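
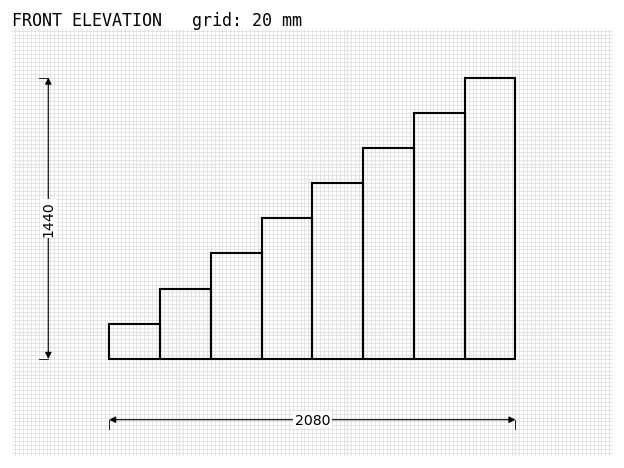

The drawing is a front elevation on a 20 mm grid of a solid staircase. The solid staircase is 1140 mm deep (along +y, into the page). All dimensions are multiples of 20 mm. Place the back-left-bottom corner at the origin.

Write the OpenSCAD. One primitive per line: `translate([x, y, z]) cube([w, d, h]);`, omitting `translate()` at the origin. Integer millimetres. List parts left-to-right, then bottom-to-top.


cube([260, 1140, 180]);
translate([260, 0, 0]) cube([260, 1140, 360]);
translate([520, 0, 0]) cube([260, 1140, 540]);
translate([780, 0, 0]) cube([260, 1140, 720]);
translate([1040, 0, 0]) cube([260, 1140, 900]);
translate([1300, 0, 0]) cube([260, 1140, 1080]);
translate([1560, 0, 0]) cube([260, 1140, 1260]);
translate([1820, 0, 0]) cube([260, 1140, 1440]);


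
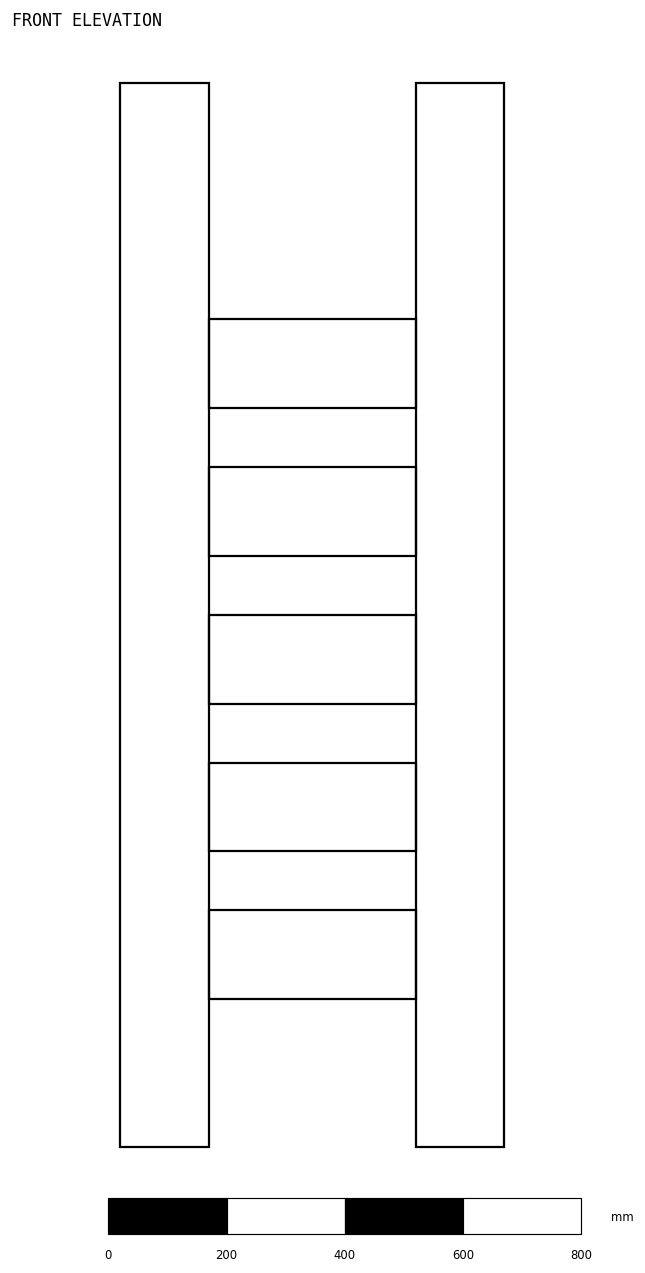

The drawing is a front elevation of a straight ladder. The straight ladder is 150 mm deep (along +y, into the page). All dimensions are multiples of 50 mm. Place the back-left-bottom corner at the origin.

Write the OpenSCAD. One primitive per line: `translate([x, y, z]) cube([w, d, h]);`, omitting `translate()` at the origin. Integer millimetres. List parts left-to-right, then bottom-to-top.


cube([150, 150, 1800]);
translate([150, 0, 250]) cube([350, 150, 150]);
translate([150, 0, 500]) cube([350, 150, 150]);
translate([150, 0, 750]) cube([350, 150, 150]);
translate([150, 0, 1000]) cube([350, 150, 150]);
translate([150, 0, 1250]) cube([350, 150, 150]);
translate([500, 0, 0]) cube([150, 150, 1800]);


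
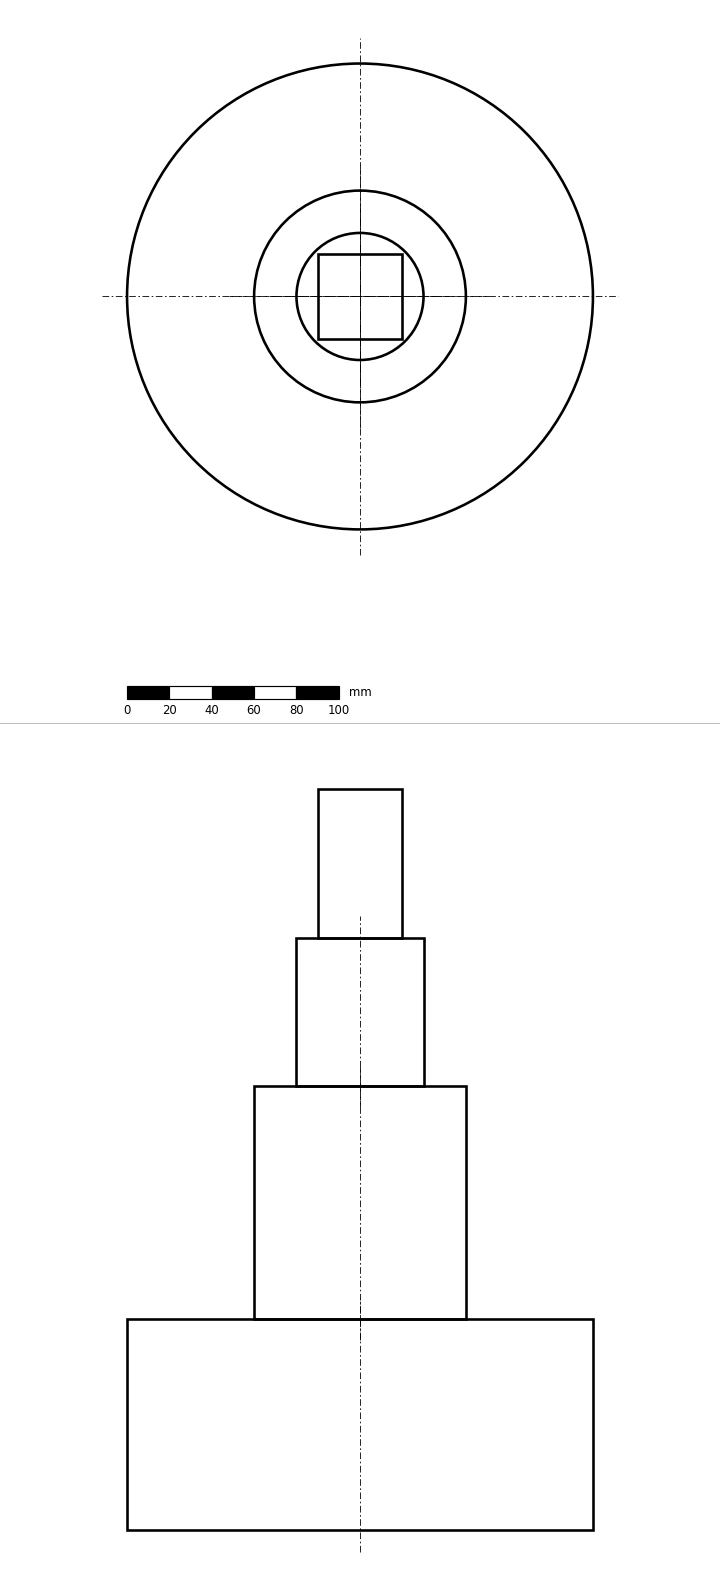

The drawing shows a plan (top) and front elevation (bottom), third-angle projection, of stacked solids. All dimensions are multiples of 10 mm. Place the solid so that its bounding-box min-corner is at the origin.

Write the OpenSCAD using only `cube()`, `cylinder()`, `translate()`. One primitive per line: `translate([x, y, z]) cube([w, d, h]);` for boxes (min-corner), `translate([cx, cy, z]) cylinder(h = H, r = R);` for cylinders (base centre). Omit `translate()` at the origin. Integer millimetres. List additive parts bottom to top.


translate([110, 110, 0]) cylinder(h = 100, r = 110);
translate([110, 110, 100]) cylinder(h = 110, r = 50);
translate([110, 110, 210]) cylinder(h = 70, r = 30);
translate([90, 90, 280]) cube([40, 40, 70]);


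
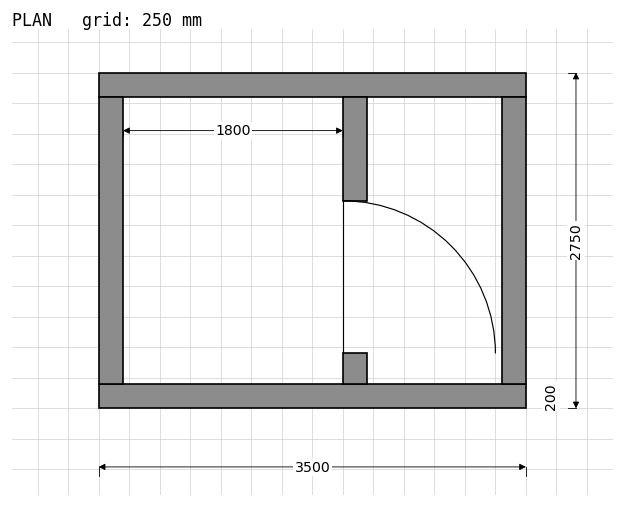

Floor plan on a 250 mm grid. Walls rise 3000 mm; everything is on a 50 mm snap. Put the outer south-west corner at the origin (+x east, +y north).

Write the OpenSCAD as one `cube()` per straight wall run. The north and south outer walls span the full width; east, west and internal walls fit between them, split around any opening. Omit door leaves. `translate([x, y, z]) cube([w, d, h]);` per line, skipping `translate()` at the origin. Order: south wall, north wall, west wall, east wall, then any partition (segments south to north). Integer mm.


cube([3500, 200, 3000]);
translate([0, 2550, 0]) cube([3500, 200, 3000]);
translate([0, 200, 0]) cube([200, 2350, 3000]);
translate([3300, 200, 0]) cube([200, 2350, 3000]);
translate([2000, 200, 0]) cube([200, 250, 3000]);
translate([2000, 1700, 0]) cube([200, 850, 3000]);


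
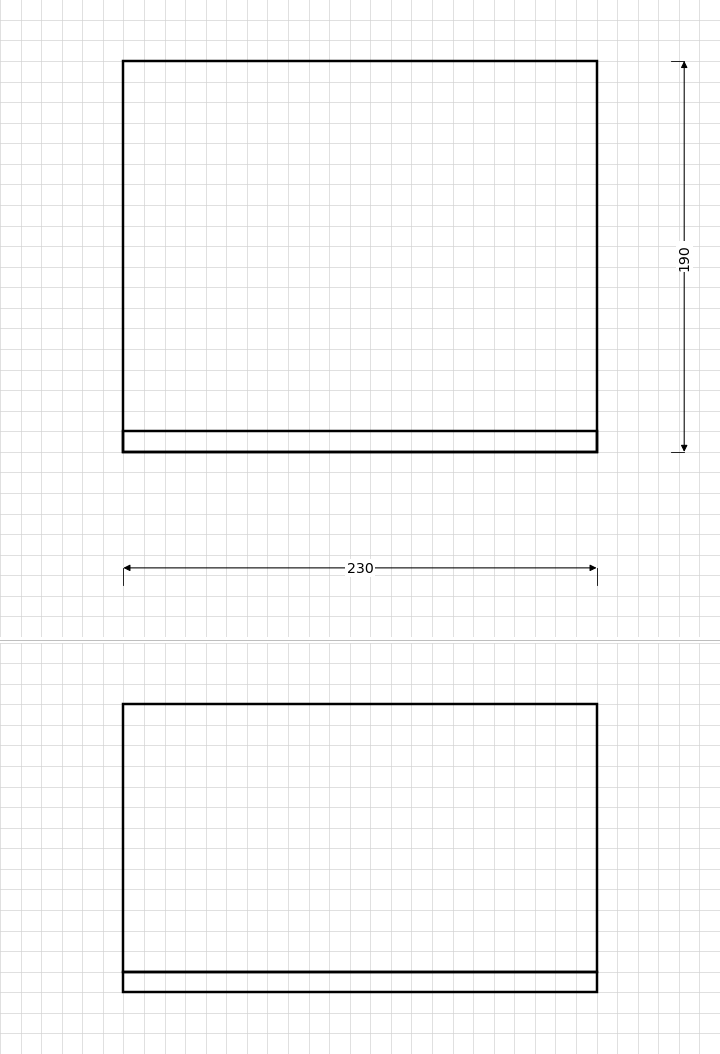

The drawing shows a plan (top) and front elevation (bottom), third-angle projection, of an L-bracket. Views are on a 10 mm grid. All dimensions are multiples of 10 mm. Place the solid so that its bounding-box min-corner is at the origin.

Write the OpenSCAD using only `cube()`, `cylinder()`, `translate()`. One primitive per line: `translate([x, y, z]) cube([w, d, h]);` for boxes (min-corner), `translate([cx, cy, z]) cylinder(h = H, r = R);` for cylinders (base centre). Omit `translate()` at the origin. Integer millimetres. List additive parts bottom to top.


cube([230, 190, 10]);
translate([0, 0, 10]) cube([230, 10, 130]);


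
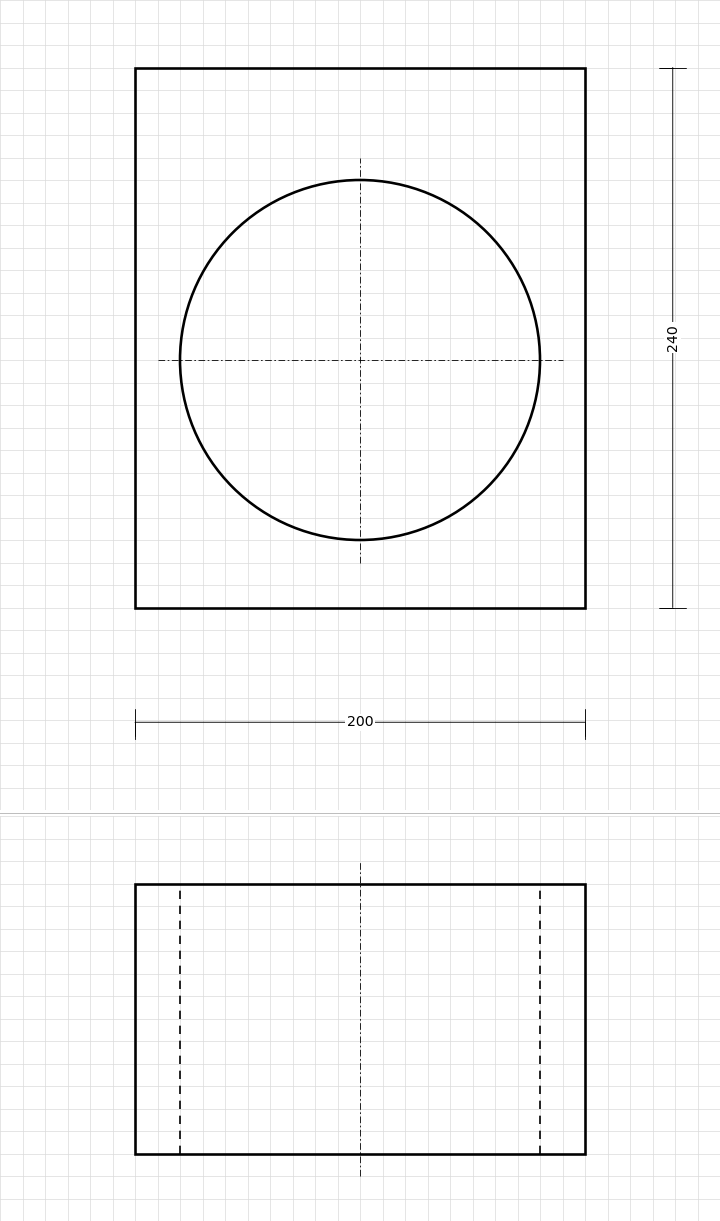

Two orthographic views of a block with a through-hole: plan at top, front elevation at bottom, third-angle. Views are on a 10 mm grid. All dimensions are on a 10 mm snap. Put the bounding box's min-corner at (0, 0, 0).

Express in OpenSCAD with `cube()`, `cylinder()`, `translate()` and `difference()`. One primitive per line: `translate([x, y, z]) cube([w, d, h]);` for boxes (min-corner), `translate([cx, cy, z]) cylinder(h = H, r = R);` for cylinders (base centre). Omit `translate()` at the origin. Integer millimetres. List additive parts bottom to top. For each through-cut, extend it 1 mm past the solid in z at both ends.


difference() {
  cube([200, 240, 120]);
  translate([100, 110, -1]) cylinder(h = 122, r = 80);
}


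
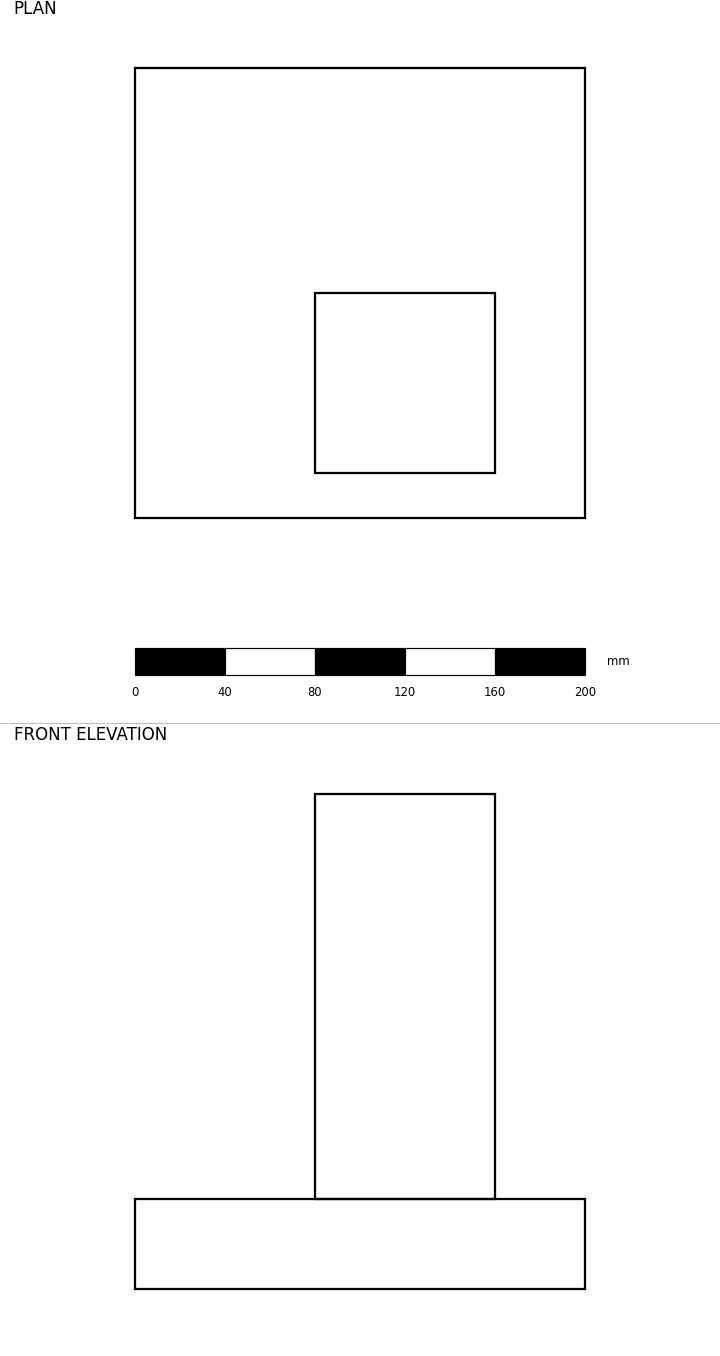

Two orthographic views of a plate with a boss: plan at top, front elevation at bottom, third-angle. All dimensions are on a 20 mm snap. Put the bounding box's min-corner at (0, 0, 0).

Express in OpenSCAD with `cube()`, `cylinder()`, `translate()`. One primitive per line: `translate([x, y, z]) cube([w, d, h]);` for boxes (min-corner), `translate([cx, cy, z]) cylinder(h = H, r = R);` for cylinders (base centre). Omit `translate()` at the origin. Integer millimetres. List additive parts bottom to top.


cube([200, 200, 40]);
translate([80, 20, 40]) cube([80, 80, 180]);


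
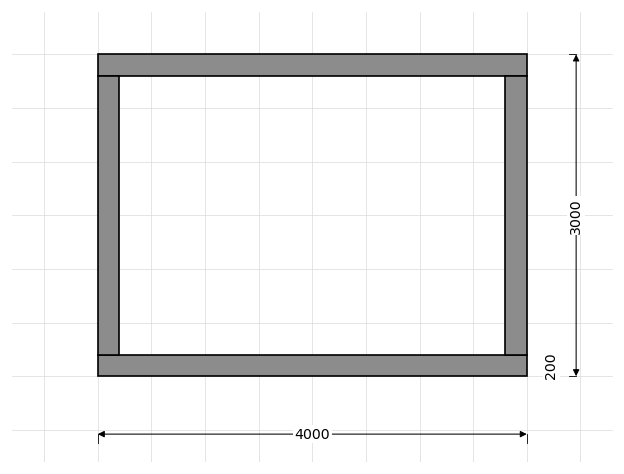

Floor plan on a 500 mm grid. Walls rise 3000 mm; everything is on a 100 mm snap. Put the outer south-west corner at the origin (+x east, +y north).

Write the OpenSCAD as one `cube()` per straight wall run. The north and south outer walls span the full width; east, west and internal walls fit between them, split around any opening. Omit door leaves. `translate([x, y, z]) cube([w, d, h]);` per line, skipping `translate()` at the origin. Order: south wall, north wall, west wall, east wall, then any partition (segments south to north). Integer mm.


cube([4000, 200, 3000]);
translate([0, 2800, 0]) cube([4000, 200, 3000]);
translate([0, 200, 0]) cube([200, 2600, 3000]);
translate([3800, 200, 0]) cube([200, 2600, 3000]);


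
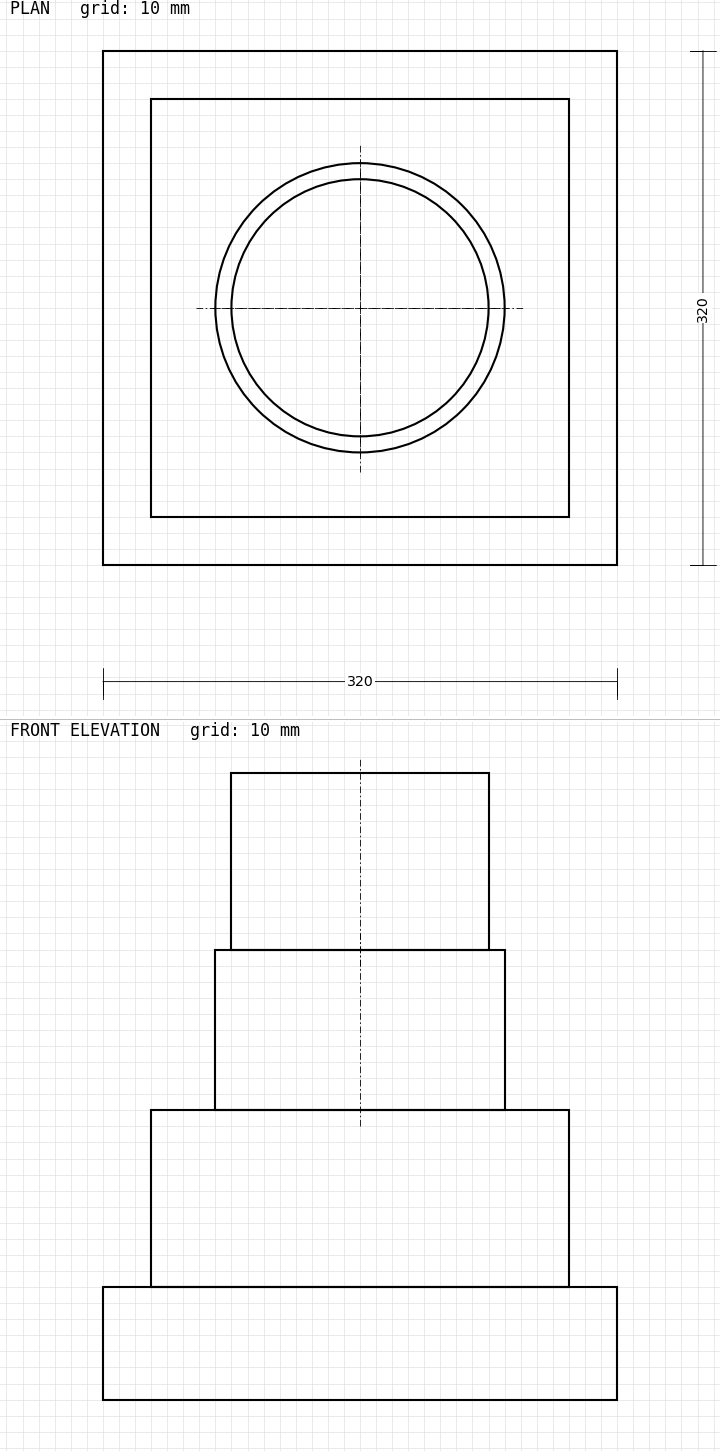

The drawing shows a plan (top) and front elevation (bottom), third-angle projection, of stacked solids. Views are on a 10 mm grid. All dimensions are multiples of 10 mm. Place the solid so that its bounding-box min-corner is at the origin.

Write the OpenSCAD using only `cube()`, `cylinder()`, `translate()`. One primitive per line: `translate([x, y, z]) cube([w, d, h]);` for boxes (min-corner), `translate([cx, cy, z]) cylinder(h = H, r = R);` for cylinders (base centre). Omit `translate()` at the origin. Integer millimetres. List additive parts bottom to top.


cube([320, 320, 70]);
translate([30, 30, 70]) cube([260, 260, 110]);
translate([160, 160, 180]) cylinder(h = 100, r = 90);
translate([160, 160, 280]) cylinder(h = 110, r = 80);


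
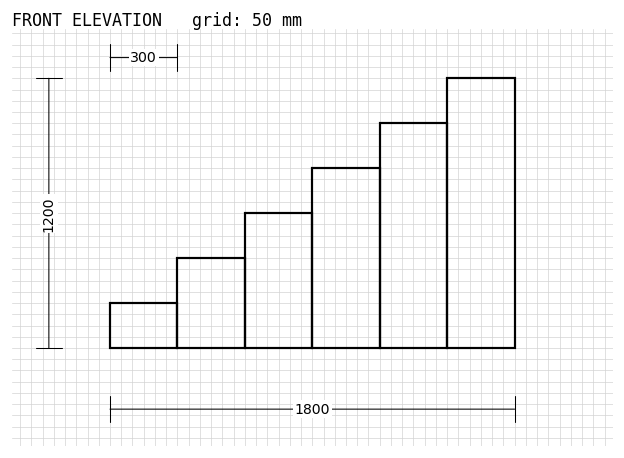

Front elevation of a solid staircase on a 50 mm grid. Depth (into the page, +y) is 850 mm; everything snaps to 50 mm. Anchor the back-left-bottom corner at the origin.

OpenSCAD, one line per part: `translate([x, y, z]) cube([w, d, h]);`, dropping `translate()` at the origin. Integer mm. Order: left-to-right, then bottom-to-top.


cube([300, 850, 200]);
translate([300, 0, 0]) cube([300, 850, 400]);
translate([600, 0, 0]) cube([300, 850, 600]);
translate([900, 0, 0]) cube([300, 850, 800]);
translate([1200, 0, 0]) cube([300, 850, 1000]);
translate([1500, 0, 0]) cube([300, 850, 1200]);


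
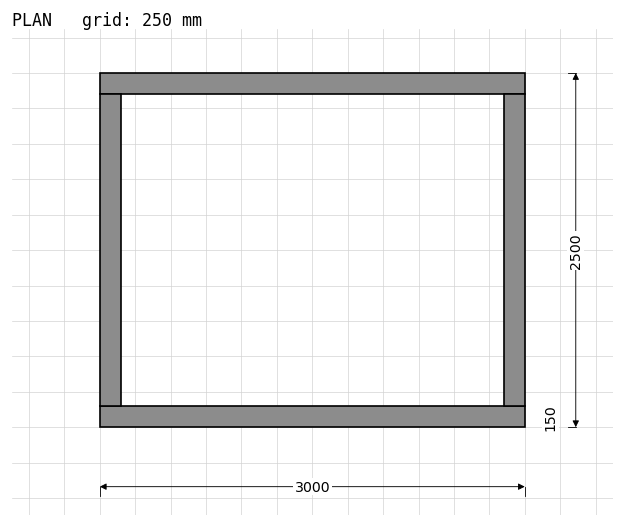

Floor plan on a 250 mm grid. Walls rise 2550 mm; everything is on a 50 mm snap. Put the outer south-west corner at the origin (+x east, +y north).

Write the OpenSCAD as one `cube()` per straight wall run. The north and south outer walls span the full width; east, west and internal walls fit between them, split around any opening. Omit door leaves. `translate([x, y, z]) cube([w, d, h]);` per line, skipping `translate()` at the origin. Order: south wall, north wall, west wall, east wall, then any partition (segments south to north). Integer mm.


cube([3000, 150, 2550]);
translate([0, 2350, 0]) cube([3000, 150, 2550]);
translate([0, 150, 0]) cube([150, 2200, 2550]);
translate([2850, 150, 0]) cube([150, 2200, 2550]);


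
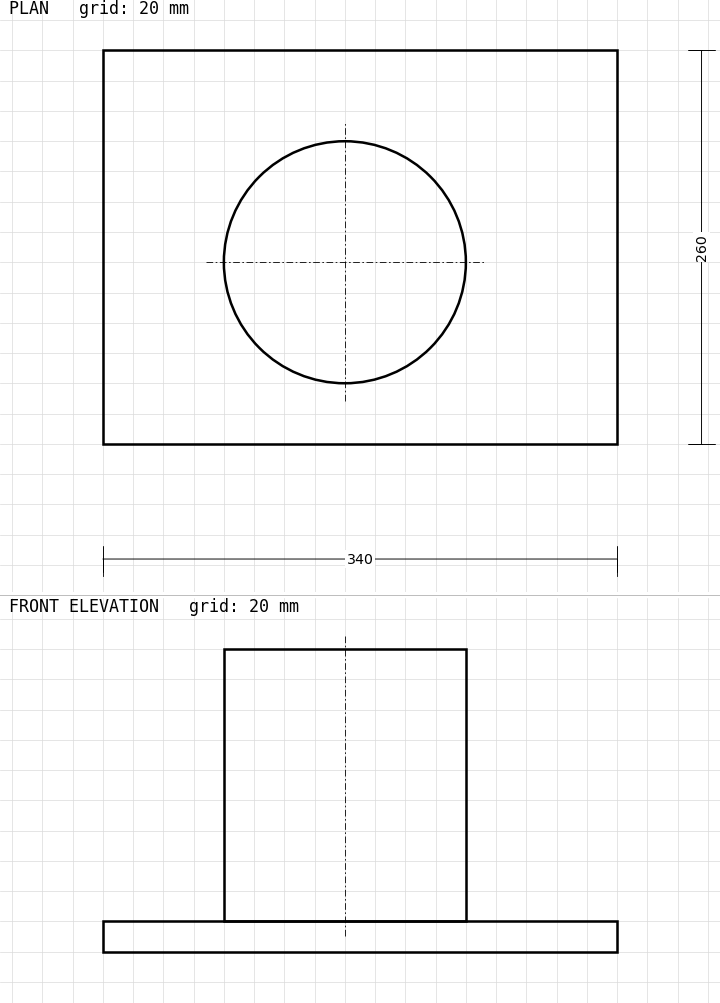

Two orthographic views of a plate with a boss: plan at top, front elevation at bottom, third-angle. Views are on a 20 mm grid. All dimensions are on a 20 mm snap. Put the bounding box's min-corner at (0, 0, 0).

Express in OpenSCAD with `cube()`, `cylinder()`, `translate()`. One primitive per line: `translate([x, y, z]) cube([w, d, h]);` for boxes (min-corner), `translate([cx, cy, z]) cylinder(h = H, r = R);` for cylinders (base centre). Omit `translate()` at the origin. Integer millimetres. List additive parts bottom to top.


cube([340, 260, 20]);
translate([160, 120, 20]) cylinder(h = 180, r = 80);


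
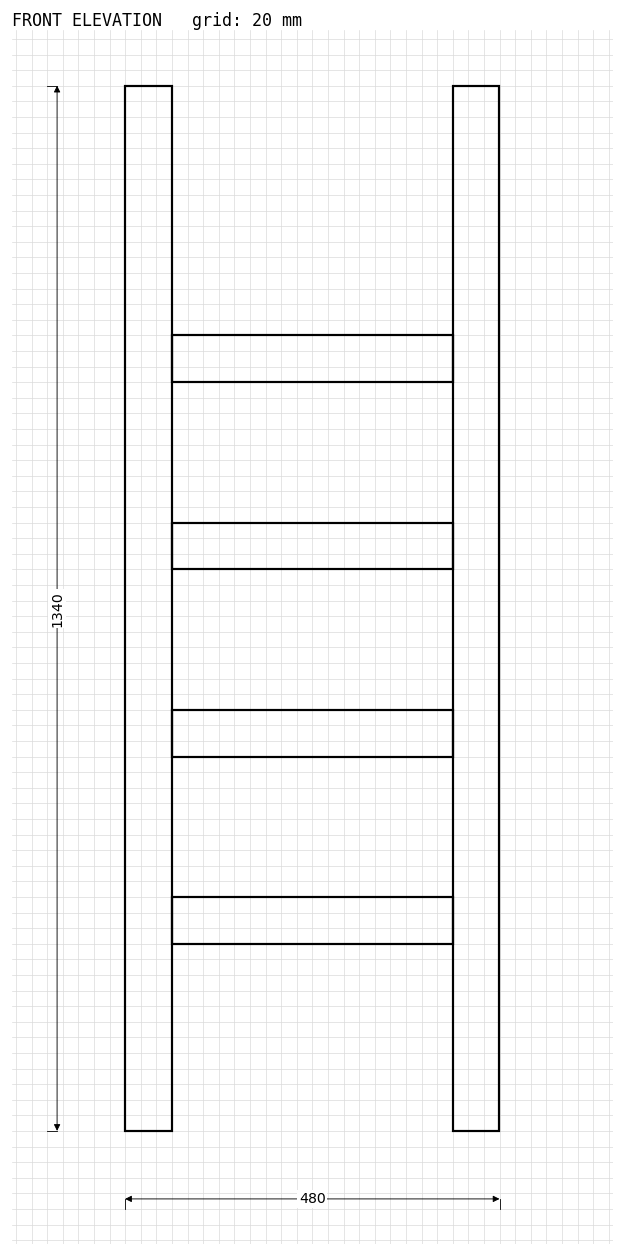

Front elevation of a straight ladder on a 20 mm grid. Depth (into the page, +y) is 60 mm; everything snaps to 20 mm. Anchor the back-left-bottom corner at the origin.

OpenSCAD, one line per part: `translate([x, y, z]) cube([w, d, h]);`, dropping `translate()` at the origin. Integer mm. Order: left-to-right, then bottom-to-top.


cube([60, 60, 1340]);
translate([60, 0, 240]) cube([360, 60, 60]);
translate([60, 0, 480]) cube([360, 60, 60]);
translate([60, 0, 720]) cube([360, 60, 60]);
translate([60, 0, 960]) cube([360, 60, 60]);
translate([420, 0, 0]) cube([60, 60, 1340]);


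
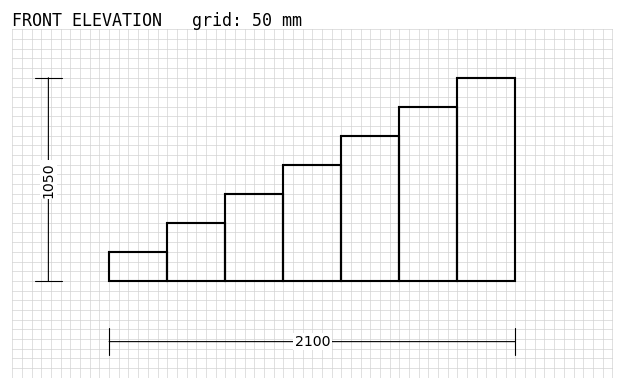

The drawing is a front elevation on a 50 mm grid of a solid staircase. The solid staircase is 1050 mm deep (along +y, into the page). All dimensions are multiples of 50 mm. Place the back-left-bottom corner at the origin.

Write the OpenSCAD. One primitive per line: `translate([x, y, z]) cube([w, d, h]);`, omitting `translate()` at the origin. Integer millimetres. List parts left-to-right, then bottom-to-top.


cube([300, 1050, 150]);
translate([300, 0, 0]) cube([300, 1050, 300]);
translate([600, 0, 0]) cube([300, 1050, 450]);
translate([900, 0, 0]) cube([300, 1050, 600]);
translate([1200, 0, 0]) cube([300, 1050, 750]);
translate([1500, 0, 0]) cube([300, 1050, 900]);
translate([1800, 0, 0]) cube([300, 1050, 1050]);


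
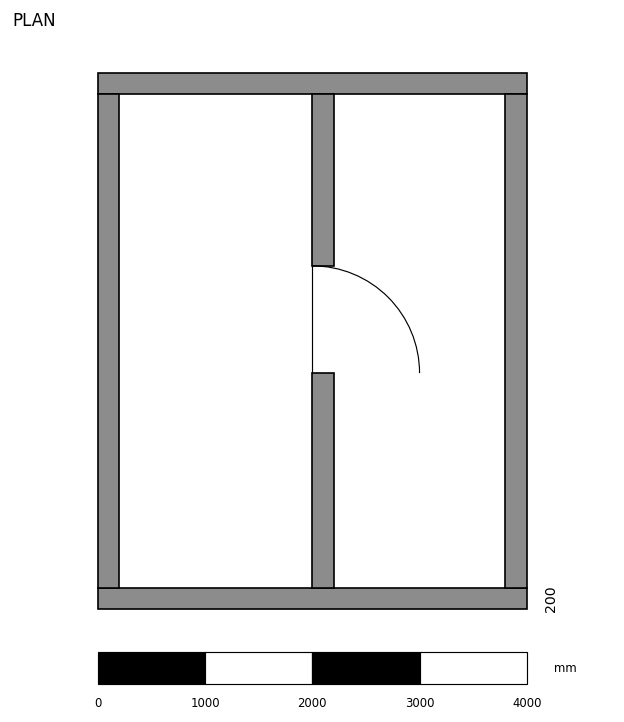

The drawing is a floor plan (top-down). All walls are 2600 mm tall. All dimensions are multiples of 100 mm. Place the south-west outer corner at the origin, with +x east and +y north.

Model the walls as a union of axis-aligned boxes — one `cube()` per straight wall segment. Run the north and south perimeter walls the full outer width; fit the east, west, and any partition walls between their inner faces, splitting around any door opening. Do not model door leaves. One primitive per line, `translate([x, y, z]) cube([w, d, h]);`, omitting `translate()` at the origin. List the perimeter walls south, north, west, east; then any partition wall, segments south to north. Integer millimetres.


cube([4000, 200, 2600]);
translate([0, 4800, 0]) cube([4000, 200, 2600]);
translate([0, 200, 0]) cube([200, 4600, 2600]);
translate([3800, 200, 0]) cube([200, 4600, 2600]);
translate([2000, 200, 0]) cube([200, 2000, 2600]);
translate([2000, 3200, 0]) cube([200, 1600, 2600]);


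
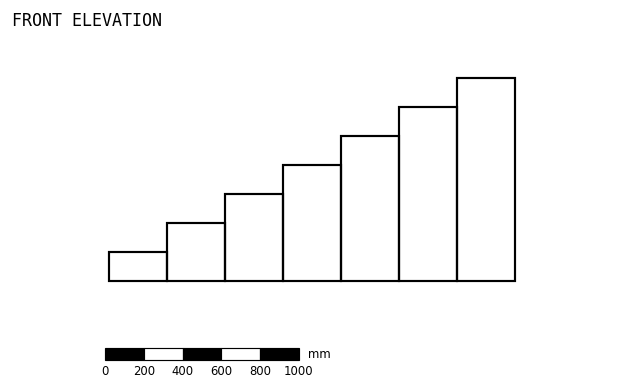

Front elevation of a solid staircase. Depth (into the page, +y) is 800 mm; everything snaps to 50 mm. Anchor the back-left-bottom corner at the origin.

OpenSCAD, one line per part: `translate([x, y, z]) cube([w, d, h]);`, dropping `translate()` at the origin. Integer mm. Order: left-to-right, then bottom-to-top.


cube([300, 800, 150]);
translate([300, 0, 0]) cube([300, 800, 300]);
translate([600, 0, 0]) cube([300, 800, 450]);
translate([900, 0, 0]) cube([300, 800, 600]);
translate([1200, 0, 0]) cube([300, 800, 750]);
translate([1500, 0, 0]) cube([300, 800, 900]);
translate([1800, 0, 0]) cube([300, 800, 1050]);


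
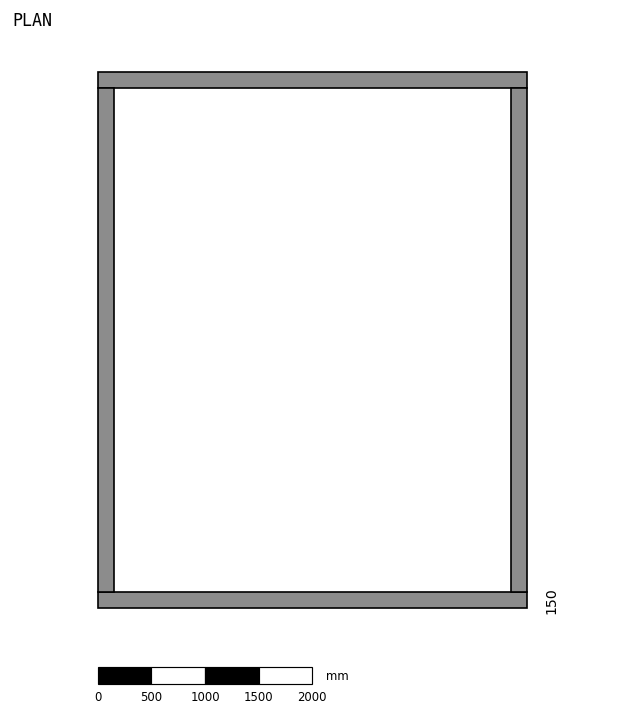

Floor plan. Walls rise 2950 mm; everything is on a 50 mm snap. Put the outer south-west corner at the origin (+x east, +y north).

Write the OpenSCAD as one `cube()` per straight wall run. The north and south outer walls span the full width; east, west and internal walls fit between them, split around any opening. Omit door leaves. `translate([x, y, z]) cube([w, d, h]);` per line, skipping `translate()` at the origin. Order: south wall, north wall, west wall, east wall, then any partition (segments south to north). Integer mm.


cube([4000, 150, 2950]);
translate([0, 4850, 0]) cube([4000, 150, 2950]);
translate([0, 150, 0]) cube([150, 4700, 2950]);
translate([3850, 150, 0]) cube([150, 4700, 2950]);


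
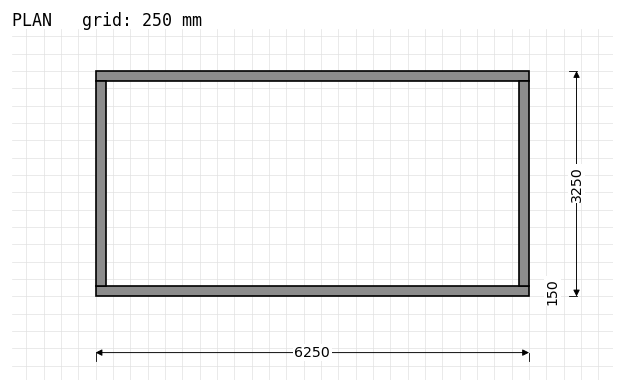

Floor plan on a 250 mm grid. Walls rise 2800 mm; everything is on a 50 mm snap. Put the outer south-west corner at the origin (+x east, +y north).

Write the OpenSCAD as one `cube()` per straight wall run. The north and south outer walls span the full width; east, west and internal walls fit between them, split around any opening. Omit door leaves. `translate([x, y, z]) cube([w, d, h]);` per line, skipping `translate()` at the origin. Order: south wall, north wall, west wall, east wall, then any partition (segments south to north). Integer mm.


cube([6250, 150, 2800]);
translate([0, 3100, 0]) cube([6250, 150, 2800]);
translate([0, 150, 0]) cube([150, 2950, 2800]);
translate([6100, 150, 0]) cube([150, 2950, 2800]);


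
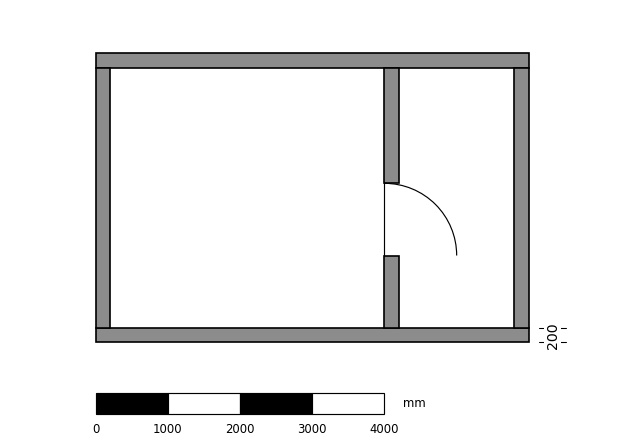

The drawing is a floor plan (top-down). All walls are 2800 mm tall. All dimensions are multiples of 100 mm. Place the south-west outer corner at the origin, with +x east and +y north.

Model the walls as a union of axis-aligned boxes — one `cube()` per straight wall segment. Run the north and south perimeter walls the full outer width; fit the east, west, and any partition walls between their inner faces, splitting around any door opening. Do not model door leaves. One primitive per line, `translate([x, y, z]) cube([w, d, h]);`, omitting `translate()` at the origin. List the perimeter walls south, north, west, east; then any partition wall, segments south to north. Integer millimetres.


cube([6000, 200, 2800]);
translate([0, 3800, 0]) cube([6000, 200, 2800]);
translate([0, 200, 0]) cube([200, 3600, 2800]);
translate([5800, 200, 0]) cube([200, 3600, 2800]);
translate([4000, 200, 0]) cube([200, 1000, 2800]);
translate([4000, 2200, 0]) cube([200, 1600, 2800]);


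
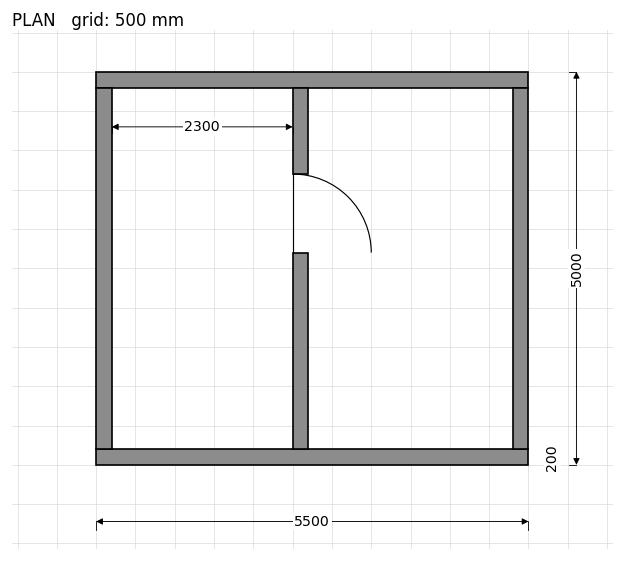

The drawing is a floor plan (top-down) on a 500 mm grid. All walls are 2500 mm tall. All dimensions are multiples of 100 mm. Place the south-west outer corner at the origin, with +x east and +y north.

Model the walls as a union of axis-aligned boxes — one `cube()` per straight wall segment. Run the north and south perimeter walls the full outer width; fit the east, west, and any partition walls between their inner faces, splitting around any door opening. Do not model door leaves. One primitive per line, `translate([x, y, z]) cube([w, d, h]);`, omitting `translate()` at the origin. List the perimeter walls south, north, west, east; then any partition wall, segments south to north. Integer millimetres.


cube([5500, 200, 2500]);
translate([0, 4800, 0]) cube([5500, 200, 2500]);
translate([0, 200, 0]) cube([200, 4600, 2500]);
translate([5300, 200, 0]) cube([200, 4600, 2500]);
translate([2500, 200, 0]) cube([200, 2500, 2500]);
translate([2500, 3700, 0]) cube([200, 1100, 2500]);


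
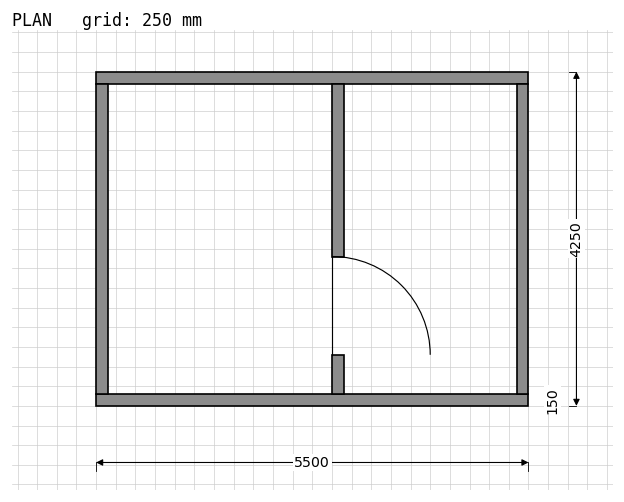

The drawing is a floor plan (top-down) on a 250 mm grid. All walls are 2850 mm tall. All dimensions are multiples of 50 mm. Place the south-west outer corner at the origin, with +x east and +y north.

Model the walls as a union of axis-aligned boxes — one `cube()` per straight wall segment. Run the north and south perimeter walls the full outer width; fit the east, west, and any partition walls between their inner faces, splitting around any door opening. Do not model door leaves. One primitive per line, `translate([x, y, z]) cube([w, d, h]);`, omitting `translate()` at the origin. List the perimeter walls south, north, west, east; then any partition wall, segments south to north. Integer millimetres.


cube([5500, 150, 2850]);
translate([0, 4100, 0]) cube([5500, 150, 2850]);
translate([0, 150, 0]) cube([150, 3950, 2850]);
translate([5350, 150, 0]) cube([150, 3950, 2850]);
translate([3000, 150, 0]) cube([150, 500, 2850]);
translate([3000, 1900, 0]) cube([150, 2200, 2850]);


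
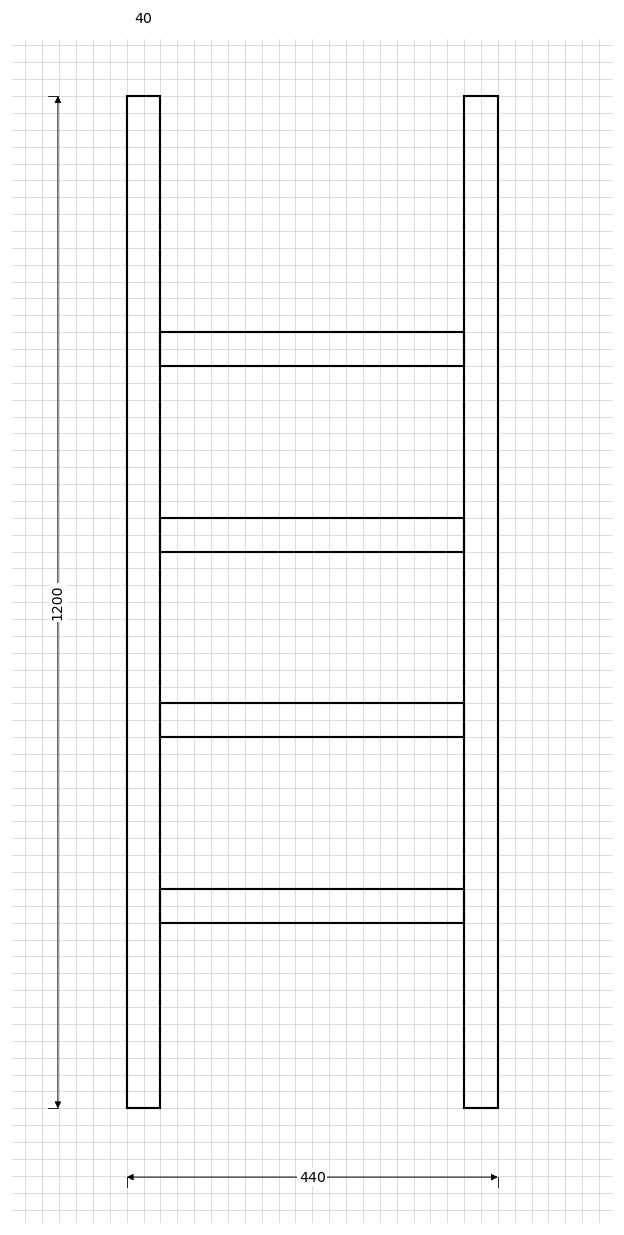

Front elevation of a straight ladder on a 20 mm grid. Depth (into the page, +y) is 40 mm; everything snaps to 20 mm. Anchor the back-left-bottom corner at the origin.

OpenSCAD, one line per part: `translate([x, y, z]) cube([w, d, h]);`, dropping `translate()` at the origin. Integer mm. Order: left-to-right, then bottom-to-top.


cube([40, 40, 1200]);
translate([40, 0, 220]) cube([360, 40, 40]);
translate([40, 0, 440]) cube([360, 40, 40]);
translate([40, 0, 660]) cube([360, 40, 40]);
translate([40, 0, 880]) cube([360, 40, 40]);
translate([400, 0, 0]) cube([40, 40, 1200]);


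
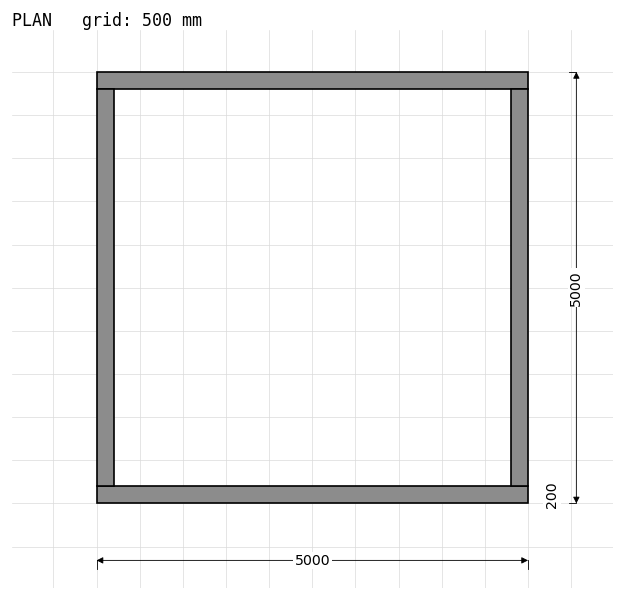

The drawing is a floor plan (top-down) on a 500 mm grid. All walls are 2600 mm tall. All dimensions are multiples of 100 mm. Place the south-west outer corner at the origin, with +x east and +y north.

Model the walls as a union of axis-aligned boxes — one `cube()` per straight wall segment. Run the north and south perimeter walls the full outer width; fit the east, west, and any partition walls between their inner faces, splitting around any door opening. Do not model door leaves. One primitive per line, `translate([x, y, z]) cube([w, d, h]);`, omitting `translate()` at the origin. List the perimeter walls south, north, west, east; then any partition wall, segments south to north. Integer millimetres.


cube([5000, 200, 2600]);
translate([0, 4800, 0]) cube([5000, 200, 2600]);
translate([0, 200, 0]) cube([200, 4600, 2600]);
translate([4800, 200, 0]) cube([200, 4600, 2600]);


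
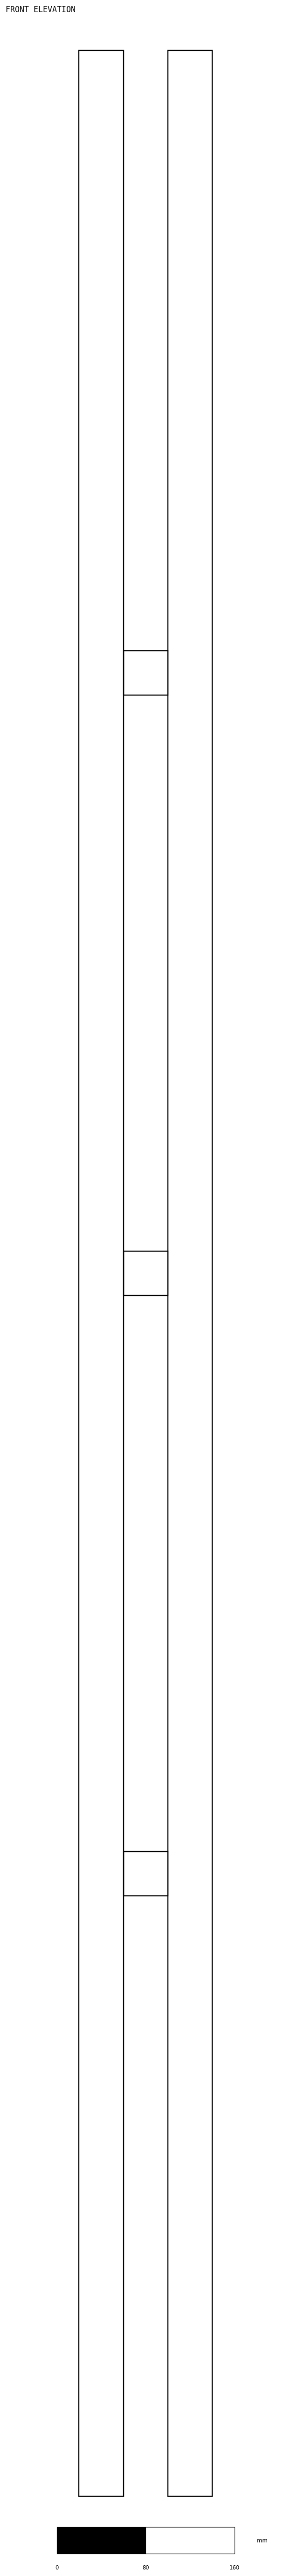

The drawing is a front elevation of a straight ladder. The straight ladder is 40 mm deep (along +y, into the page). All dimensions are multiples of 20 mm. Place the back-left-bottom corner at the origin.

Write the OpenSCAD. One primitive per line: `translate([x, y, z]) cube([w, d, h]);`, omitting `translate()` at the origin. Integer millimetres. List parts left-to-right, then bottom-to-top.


cube([40, 40, 2200]);
translate([40, 0, 540]) cube([40, 40, 40]);
translate([40, 0, 1080]) cube([40, 40, 40]);
translate([40, 0, 1620]) cube([40, 40, 40]);
translate([80, 0, 0]) cube([40, 40, 2200]);


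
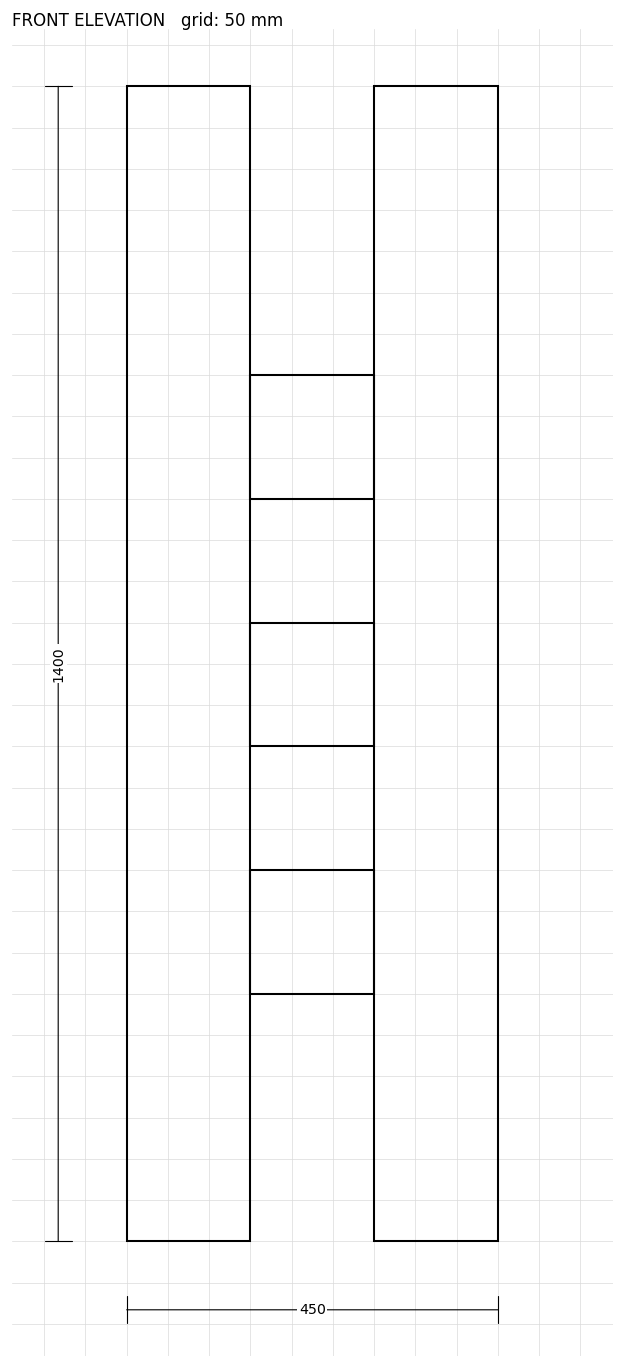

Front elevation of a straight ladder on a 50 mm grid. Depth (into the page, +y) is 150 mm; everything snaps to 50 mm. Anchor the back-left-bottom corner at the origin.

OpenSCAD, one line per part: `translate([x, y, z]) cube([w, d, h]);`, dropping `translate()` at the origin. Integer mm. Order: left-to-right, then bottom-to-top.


cube([150, 150, 1400]);
translate([150, 0, 300]) cube([150, 150, 150]);
translate([150, 0, 600]) cube([150, 150, 150]);
translate([150, 0, 900]) cube([150, 150, 150]);
translate([300, 0, 0]) cube([150, 150, 1400]);


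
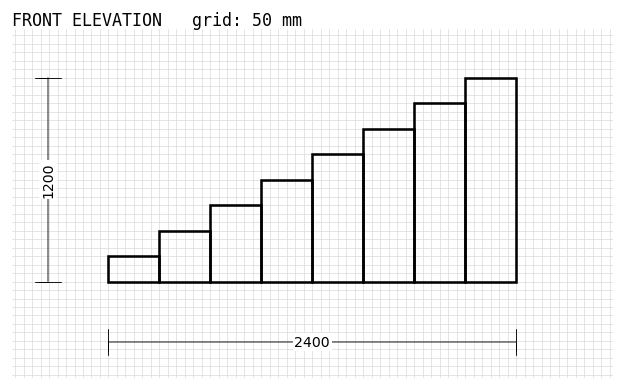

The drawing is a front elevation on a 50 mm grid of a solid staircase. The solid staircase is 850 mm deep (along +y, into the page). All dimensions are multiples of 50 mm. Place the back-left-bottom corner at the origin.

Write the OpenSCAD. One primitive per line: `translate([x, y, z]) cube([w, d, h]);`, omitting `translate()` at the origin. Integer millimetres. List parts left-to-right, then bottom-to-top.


cube([300, 850, 150]);
translate([300, 0, 0]) cube([300, 850, 300]);
translate([600, 0, 0]) cube([300, 850, 450]);
translate([900, 0, 0]) cube([300, 850, 600]);
translate([1200, 0, 0]) cube([300, 850, 750]);
translate([1500, 0, 0]) cube([300, 850, 900]);
translate([1800, 0, 0]) cube([300, 850, 1050]);
translate([2100, 0, 0]) cube([300, 850, 1200]);


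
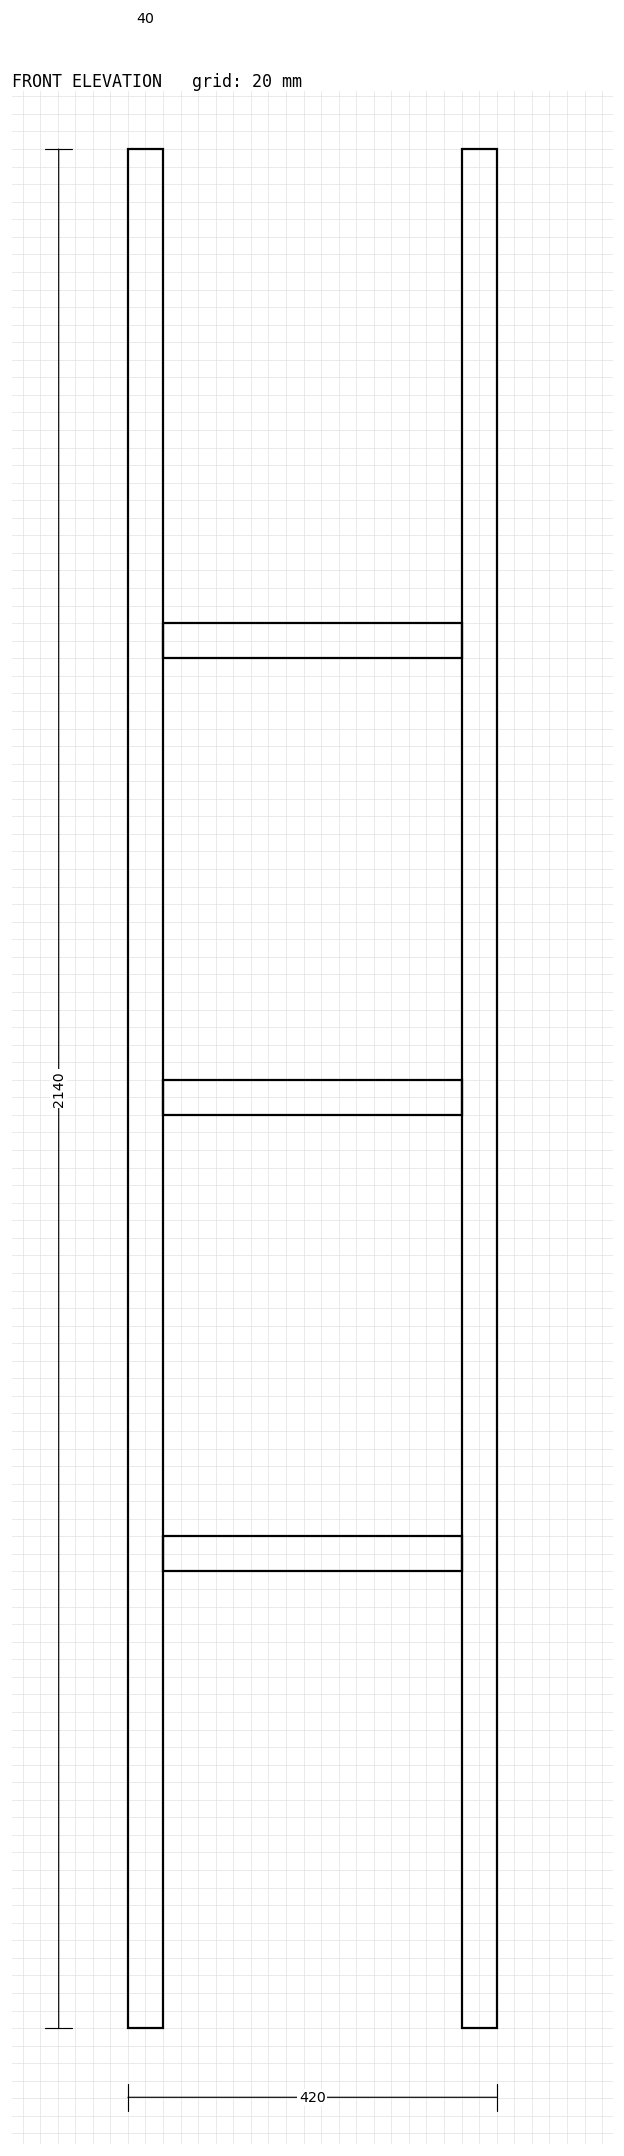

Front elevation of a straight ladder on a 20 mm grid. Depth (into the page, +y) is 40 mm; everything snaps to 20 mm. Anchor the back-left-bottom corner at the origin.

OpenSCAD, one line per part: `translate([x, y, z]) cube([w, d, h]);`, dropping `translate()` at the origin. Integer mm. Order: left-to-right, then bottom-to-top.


cube([40, 40, 2140]);
translate([40, 0, 520]) cube([340, 40, 40]);
translate([40, 0, 1040]) cube([340, 40, 40]);
translate([40, 0, 1560]) cube([340, 40, 40]);
translate([380, 0, 0]) cube([40, 40, 2140]);


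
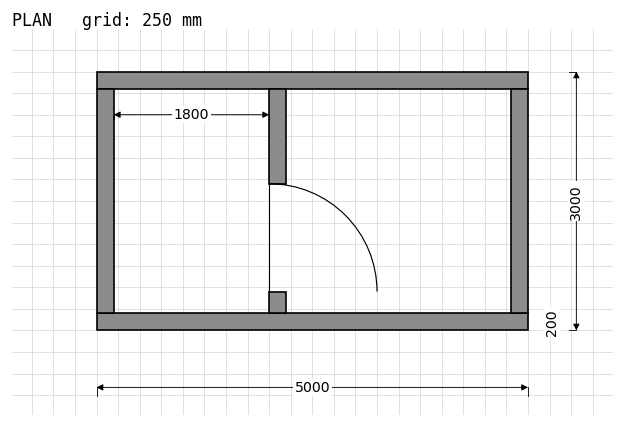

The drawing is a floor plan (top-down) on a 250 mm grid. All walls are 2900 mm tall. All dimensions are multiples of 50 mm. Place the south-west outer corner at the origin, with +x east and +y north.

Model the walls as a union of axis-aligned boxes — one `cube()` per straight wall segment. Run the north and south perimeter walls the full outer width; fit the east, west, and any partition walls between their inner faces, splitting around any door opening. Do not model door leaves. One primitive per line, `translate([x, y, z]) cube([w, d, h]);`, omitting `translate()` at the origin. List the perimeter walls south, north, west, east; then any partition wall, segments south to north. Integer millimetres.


cube([5000, 200, 2900]);
translate([0, 2800, 0]) cube([5000, 200, 2900]);
translate([0, 200, 0]) cube([200, 2600, 2900]);
translate([4800, 200, 0]) cube([200, 2600, 2900]);
translate([2000, 200, 0]) cube([200, 250, 2900]);
translate([2000, 1700, 0]) cube([200, 1100, 2900]);


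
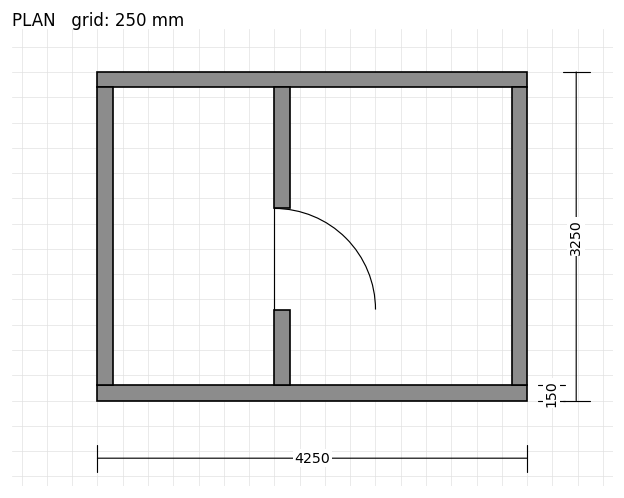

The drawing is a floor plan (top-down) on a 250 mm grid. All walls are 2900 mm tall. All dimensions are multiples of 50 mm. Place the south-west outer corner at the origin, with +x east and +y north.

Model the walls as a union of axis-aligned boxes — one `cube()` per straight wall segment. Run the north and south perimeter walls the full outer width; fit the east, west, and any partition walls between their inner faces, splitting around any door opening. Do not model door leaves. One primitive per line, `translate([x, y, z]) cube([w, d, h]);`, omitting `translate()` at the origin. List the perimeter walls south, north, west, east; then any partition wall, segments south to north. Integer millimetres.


cube([4250, 150, 2900]);
translate([0, 3100, 0]) cube([4250, 150, 2900]);
translate([0, 150, 0]) cube([150, 2950, 2900]);
translate([4100, 150, 0]) cube([150, 2950, 2900]);
translate([1750, 150, 0]) cube([150, 750, 2900]);
translate([1750, 1900, 0]) cube([150, 1200, 2900]);


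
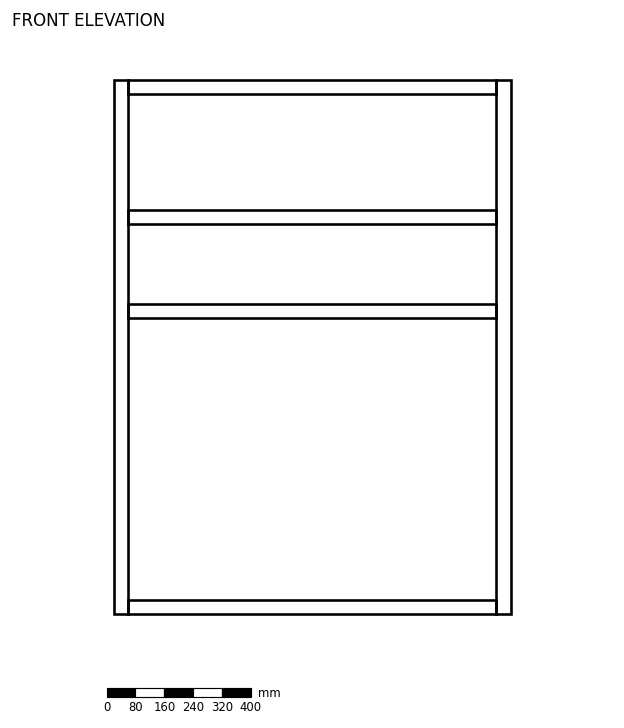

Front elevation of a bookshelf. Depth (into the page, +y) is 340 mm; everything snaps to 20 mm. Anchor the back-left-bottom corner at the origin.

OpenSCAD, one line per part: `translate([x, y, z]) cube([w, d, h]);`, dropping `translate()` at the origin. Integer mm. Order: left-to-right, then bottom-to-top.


cube([40, 340, 1480]);
translate([40, 0, 0]) cube([1020, 340, 40]);
translate([40, 0, 820]) cube([1020, 340, 40]);
translate([40, 0, 1080]) cube([1020, 340, 40]);
translate([40, 0, 1440]) cube([1020, 340, 40]);
translate([1060, 0, 0]) cube([40, 340, 1480]);


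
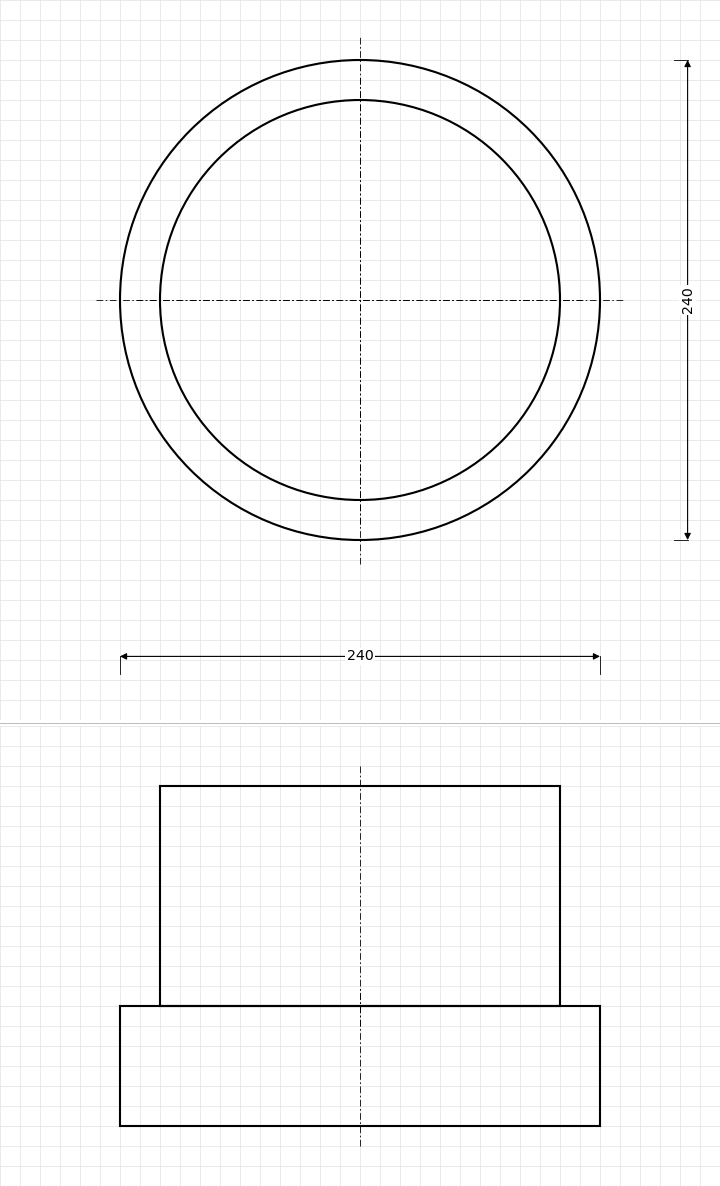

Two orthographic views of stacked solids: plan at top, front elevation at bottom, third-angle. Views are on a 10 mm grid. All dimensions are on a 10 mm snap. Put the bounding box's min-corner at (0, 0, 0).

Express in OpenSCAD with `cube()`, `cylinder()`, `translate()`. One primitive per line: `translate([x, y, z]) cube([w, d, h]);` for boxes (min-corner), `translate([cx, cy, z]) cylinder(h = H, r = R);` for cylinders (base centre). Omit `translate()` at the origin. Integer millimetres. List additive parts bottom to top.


translate([120, 120, 0]) cylinder(h = 60, r = 120);
translate([120, 120, 60]) cylinder(h = 110, r = 100);


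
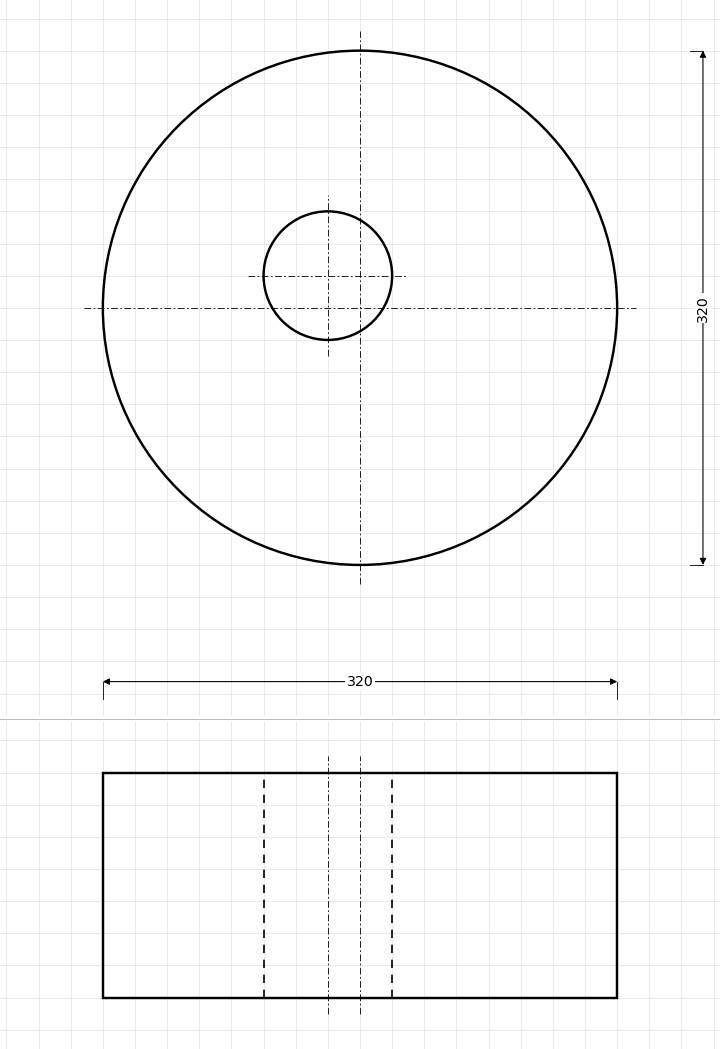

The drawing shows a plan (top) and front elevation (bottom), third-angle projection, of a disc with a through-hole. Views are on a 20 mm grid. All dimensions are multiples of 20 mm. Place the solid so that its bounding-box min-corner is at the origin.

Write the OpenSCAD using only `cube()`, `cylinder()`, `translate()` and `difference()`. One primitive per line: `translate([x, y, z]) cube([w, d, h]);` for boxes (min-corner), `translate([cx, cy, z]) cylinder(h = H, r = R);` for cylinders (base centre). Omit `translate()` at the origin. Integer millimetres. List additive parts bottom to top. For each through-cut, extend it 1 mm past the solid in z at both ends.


difference() {
  translate([160, 160, 0]) cylinder(h = 140, r = 160);
  translate([140, 180, -1]) cylinder(h = 142, r = 40);
}


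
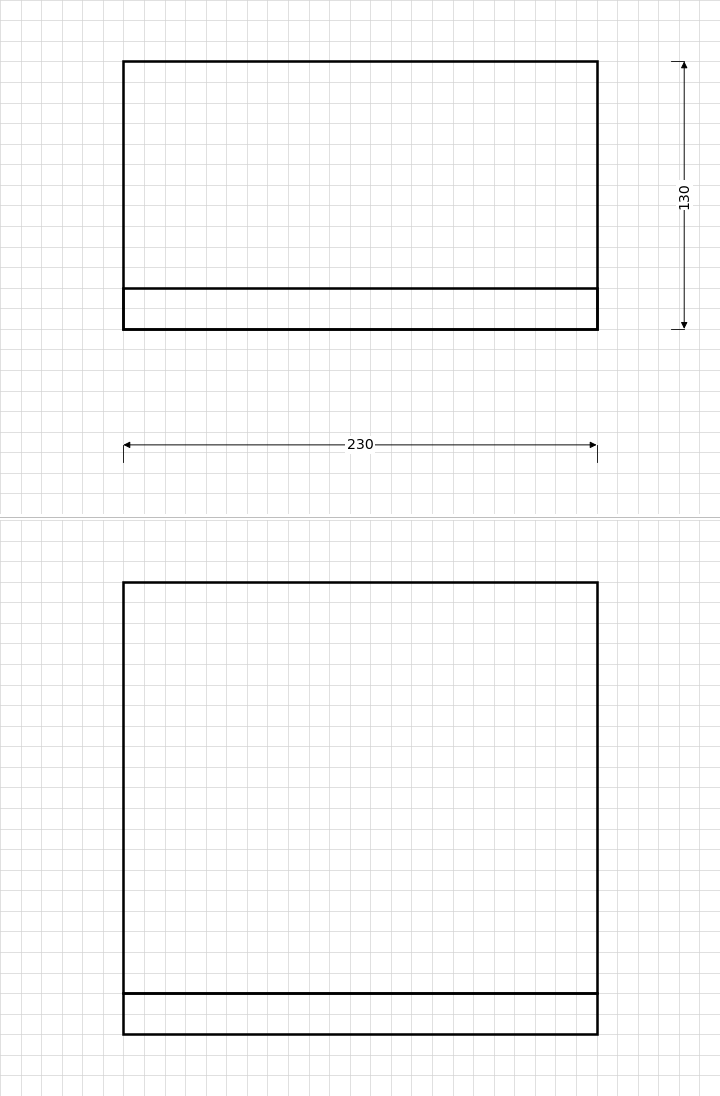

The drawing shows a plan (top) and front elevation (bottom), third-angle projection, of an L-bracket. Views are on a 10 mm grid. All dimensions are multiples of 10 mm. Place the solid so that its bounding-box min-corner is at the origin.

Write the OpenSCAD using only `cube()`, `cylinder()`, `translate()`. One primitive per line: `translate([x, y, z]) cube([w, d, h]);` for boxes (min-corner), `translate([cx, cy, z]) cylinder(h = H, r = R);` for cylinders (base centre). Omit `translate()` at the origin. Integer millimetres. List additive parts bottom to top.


cube([230, 130, 20]);
translate([0, 0, 20]) cube([230, 20, 200]);


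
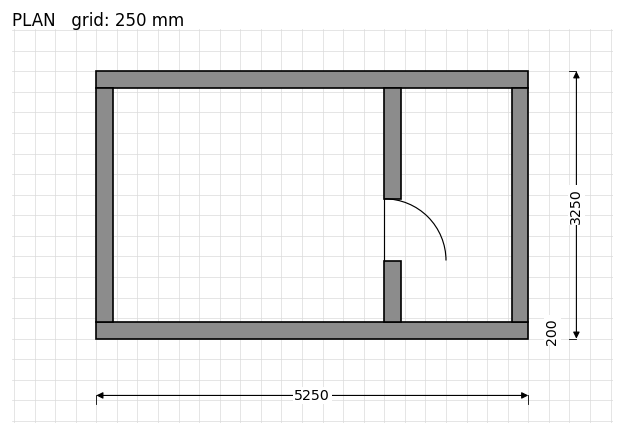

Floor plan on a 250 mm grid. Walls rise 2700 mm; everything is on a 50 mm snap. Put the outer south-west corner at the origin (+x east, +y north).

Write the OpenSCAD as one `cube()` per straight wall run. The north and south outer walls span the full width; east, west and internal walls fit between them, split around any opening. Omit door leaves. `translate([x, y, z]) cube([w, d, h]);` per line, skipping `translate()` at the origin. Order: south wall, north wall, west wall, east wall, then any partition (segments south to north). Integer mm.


cube([5250, 200, 2700]);
translate([0, 3050, 0]) cube([5250, 200, 2700]);
translate([0, 200, 0]) cube([200, 2850, 2700]);
translate([5050, 200, 0]) cube([200, 2850, 2700]);
translate([3500, 200, 0]) cube([200, 750, 2700]);
translate([3500, 1700, 0]) cube([200, 1350, 2700]);


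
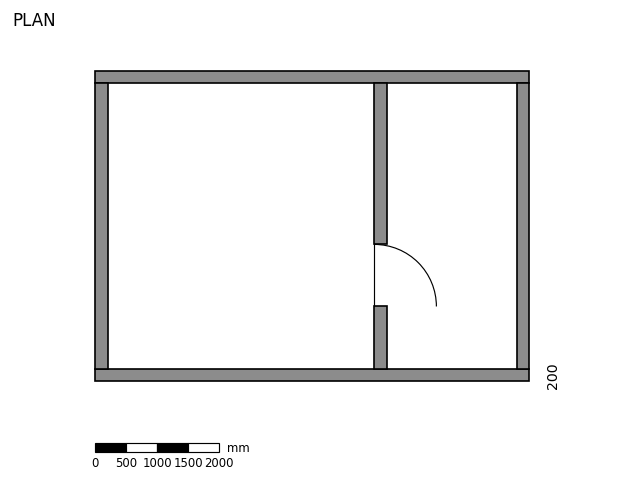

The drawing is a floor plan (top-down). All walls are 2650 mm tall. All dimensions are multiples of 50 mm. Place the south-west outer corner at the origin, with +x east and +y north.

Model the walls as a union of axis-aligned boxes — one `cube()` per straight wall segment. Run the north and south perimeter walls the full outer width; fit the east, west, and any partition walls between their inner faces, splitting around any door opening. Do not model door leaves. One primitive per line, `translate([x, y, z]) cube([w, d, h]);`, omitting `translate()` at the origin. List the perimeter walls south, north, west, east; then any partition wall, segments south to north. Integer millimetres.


cube([7000, 200, 2650]);
translate([0, 4800, 0]) cube([7000, 200, 2650]);
translate([0, 200, 0]) cube([200, 4600, 2650]);
translate([6800, 200, 0]) cube([200, 4600, 2650]);
translate([4500, 200, 0]) cube([200, 1000, 2650]);
translate([4500, 2200, 0]) cube([200, 2600, 2650]);


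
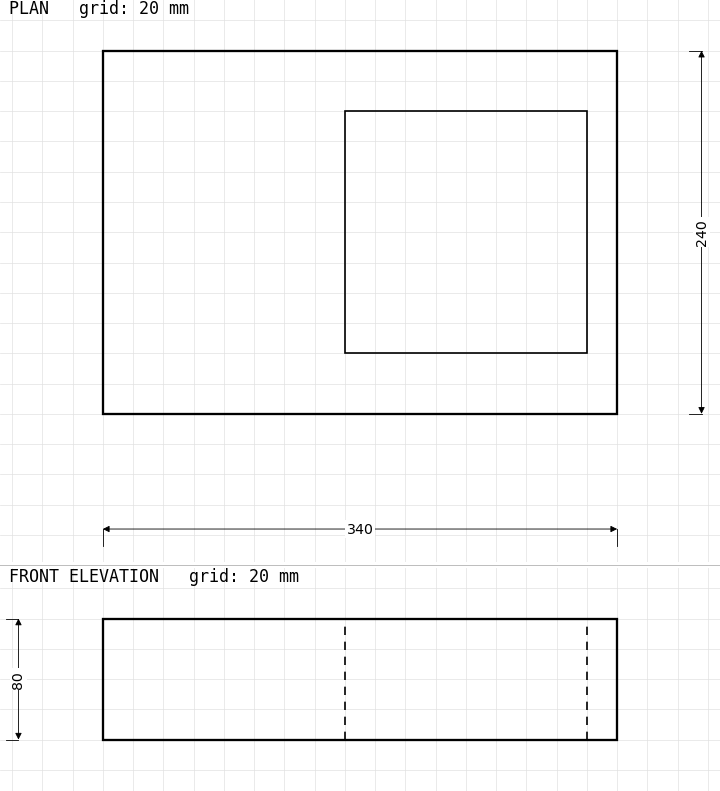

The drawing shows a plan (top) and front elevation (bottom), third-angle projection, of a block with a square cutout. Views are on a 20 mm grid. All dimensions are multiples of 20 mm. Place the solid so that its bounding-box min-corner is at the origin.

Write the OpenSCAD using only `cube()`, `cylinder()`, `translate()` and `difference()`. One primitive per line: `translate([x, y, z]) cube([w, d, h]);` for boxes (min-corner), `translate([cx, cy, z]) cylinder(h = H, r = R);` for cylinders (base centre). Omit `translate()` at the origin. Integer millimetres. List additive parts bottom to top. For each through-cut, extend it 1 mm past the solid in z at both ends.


difference() {
  cube([340, 240, 80]);
  translate([160, 40, -1]) cube([160, 160, 82]);
}


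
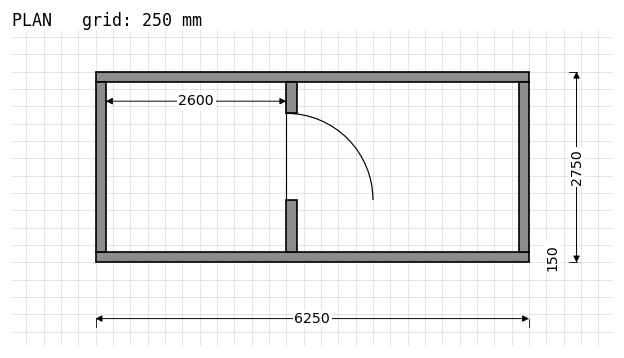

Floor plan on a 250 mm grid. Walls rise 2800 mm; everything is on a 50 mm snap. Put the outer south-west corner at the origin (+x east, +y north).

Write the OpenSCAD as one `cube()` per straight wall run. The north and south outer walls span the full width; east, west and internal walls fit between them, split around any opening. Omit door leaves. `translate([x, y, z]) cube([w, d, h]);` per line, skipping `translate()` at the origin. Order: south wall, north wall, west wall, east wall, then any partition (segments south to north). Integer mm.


cube([6250, 150, 2800]);
translate([0, 2600, 0]) cube([6250, 150, 2800]);
translate([0, 150, 0]) cube([150, 2450, 2800]);
translate([6100, 150, 0]) cube([150, 2450, 2800]);
translate([2750, 150, 0]) cube([150, 750, 2800]);
translate([2750, 2150, 0]) cube([150, 450, 2800]);


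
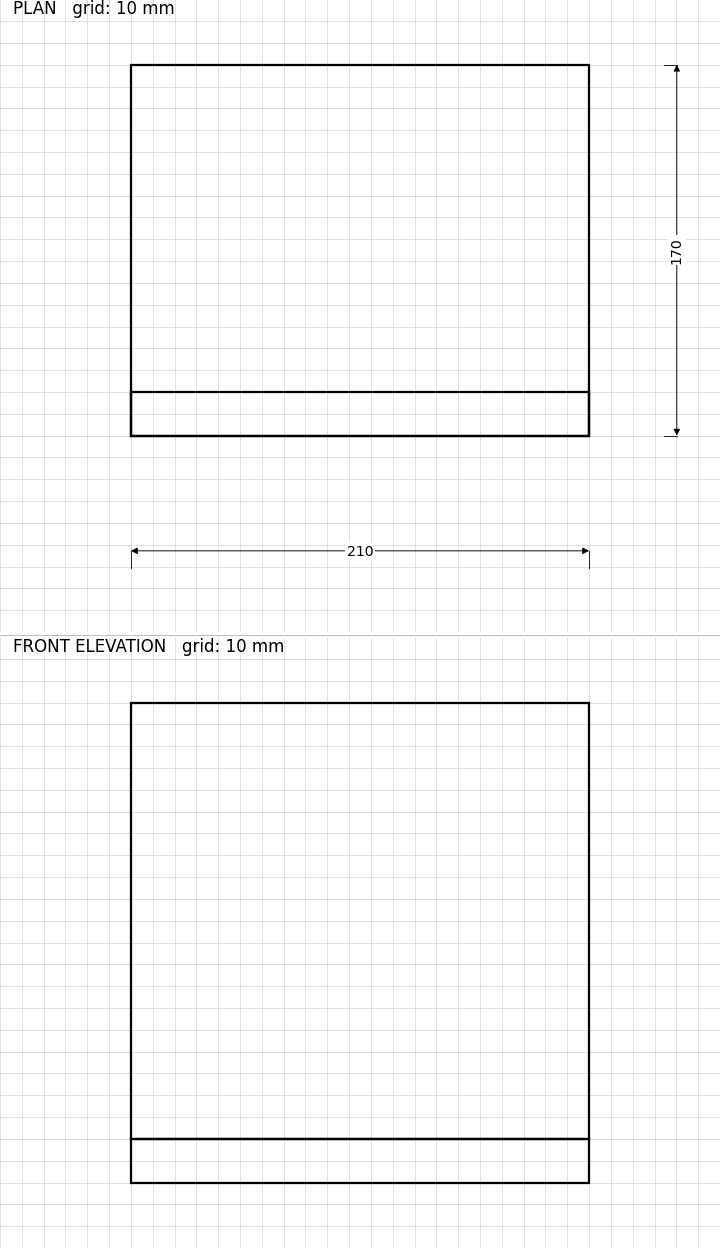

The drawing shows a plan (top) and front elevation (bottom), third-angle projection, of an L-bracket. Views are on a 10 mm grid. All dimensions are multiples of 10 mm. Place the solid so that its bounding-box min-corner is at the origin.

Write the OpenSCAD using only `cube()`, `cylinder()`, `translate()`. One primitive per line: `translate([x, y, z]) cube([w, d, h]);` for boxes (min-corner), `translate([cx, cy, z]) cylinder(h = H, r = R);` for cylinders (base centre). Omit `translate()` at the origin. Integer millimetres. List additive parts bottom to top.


cube([210, 170, 20]);
translate([0, 0, 20]) cube([210, 20, 200]);
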